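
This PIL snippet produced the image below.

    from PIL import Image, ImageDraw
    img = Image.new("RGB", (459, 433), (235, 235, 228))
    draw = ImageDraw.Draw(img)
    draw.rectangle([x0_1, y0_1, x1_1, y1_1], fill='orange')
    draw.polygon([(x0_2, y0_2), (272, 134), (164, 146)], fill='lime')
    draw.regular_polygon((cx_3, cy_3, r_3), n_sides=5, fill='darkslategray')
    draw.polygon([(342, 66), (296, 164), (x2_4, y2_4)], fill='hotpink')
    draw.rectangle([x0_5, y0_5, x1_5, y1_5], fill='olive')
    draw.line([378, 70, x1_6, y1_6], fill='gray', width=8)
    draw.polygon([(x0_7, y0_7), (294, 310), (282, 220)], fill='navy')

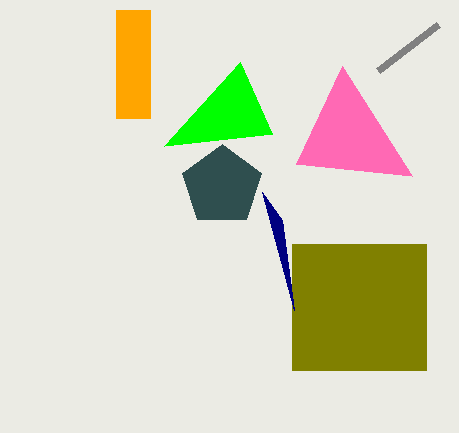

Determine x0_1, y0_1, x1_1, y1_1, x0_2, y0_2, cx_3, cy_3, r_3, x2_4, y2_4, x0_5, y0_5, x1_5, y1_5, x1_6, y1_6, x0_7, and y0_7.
x0_1 = 116
y0_1 = 10
x1_1 = 150
y1_1 = 118
x0_2 = 240
y0_2 = 62
cx_3 = 222
cy_3 = 186
r_3 = 42
x2_4 = 412
y2_4 = 176
x0_5 = 292
y0_5 = 244
x1_5 = 426
y1_5 = 370
x1_6 = 438
y1_6 = 24
x0_7 = 262
y0_7 = 192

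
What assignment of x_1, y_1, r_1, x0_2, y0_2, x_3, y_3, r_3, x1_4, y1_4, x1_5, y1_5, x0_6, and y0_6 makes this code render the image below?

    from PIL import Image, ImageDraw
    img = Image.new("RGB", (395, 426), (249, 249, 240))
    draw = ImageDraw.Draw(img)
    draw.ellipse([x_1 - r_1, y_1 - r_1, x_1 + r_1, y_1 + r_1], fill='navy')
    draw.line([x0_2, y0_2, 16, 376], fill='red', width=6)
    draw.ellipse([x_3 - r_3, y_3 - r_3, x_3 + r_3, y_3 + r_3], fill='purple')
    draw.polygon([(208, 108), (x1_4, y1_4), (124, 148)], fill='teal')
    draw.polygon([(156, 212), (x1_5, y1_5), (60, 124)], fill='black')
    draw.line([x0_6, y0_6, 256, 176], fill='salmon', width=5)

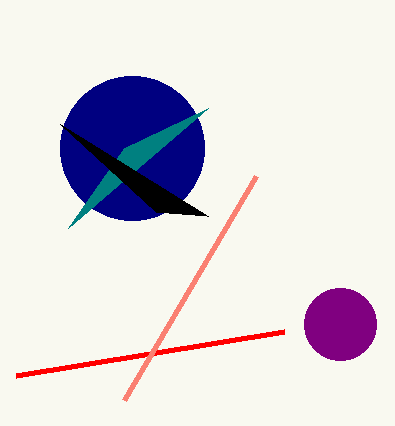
x_1 = 132; y_1 = 148; r_1 = 72; x0_2 = 284; y0_2 = 332; x_3 = 340; y_3 = 324; r_3 = 36; x1_4 = 68; y1_4 = 228; x1_5 = 208; y1_5 = 216; x0_6 = 124; y0_6 = 400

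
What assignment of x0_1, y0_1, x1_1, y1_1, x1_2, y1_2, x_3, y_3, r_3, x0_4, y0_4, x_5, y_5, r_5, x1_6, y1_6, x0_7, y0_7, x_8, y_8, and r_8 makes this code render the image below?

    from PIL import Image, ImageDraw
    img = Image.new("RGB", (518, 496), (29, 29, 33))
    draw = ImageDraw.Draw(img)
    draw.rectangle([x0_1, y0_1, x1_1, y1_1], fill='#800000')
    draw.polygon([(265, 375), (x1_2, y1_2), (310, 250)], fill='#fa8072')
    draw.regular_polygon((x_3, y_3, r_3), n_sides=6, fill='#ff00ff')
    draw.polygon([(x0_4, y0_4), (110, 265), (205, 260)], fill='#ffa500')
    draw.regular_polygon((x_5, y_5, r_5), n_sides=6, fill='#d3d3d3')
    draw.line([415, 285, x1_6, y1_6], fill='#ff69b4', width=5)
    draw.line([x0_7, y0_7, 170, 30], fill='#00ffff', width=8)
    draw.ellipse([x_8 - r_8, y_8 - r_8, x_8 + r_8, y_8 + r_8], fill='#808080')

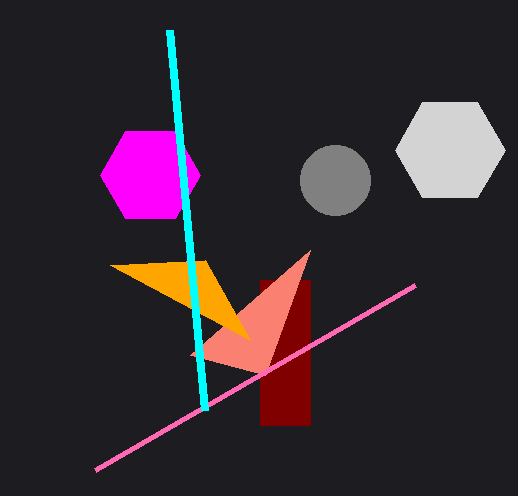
x0_1 = 260, y0_1 = 280, x1_1 = 310, y1_1 = 425, x1_2 = 190, y1_2 = 355, x_3 = 150, y_3 = 175, r_3 = 50, x0_4 = 250, y0_4 = 340, x_5 = 450, y_5 = 150, r_5 = 55, x1_6 = 95, y1_6 = 470, x0_7 = 205, y0_7 = 410, x_8 = 335, y_8 = 180, r_8 = 35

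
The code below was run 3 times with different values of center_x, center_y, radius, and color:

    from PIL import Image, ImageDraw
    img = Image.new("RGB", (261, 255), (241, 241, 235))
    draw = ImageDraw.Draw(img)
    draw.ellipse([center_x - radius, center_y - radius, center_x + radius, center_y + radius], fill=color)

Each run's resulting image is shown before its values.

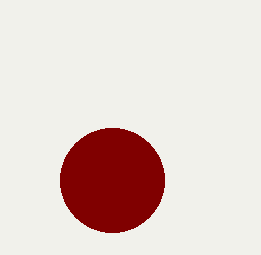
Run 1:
center_x = 112
center_y = 180
radius = 52
color = 'maroon'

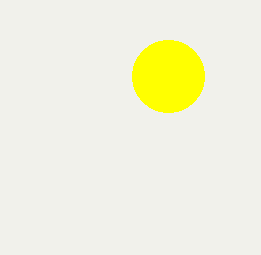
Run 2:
center_x = 168, center_y = 76, radius = 36, color = 'yellow'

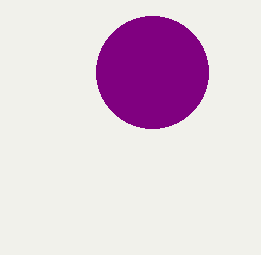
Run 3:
center_x = 152
center_y = 72
radius = 56
color = 'purple'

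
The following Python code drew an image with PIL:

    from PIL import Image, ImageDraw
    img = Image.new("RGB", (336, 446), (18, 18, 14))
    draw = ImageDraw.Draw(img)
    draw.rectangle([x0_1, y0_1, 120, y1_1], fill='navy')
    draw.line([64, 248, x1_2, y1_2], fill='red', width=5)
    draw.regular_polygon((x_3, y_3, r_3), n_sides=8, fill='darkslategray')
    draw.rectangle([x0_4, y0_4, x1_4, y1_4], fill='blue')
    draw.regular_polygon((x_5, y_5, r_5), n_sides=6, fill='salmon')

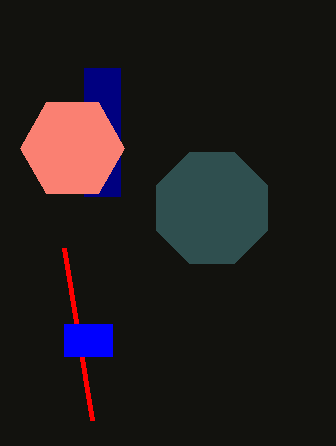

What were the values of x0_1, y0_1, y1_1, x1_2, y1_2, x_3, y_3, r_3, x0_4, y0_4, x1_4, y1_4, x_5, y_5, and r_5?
x0_1 = 84, y0_1 = 68, y1_1 = 196, x1_2 = 92, y1_2 = 420, x_3 = 212, y_3 = 208, r_3 = 60, x0_4 = 64, y0_4 = 324, x1_4 = 112, y1_4 = 356, x_5 = 72, y_5 = 148, r_5 = 52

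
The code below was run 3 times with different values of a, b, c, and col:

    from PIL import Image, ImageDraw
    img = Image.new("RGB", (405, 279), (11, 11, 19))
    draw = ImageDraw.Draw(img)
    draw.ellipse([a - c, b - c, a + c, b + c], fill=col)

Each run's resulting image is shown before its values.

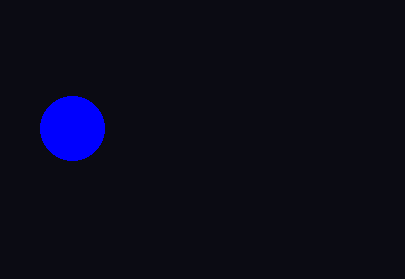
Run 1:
a = 72
b = 128
c = 32
col = 'blue'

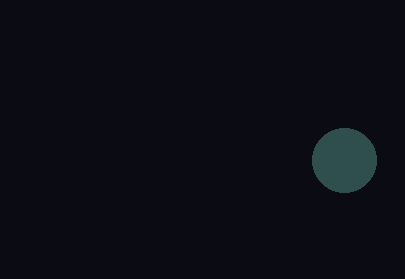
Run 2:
a = 344, b = 160, c = 32, col = 'darkslategray'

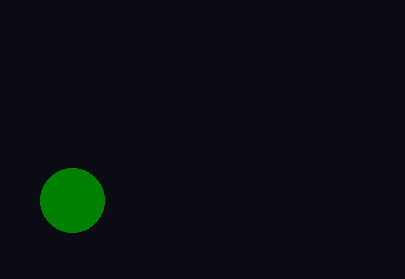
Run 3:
a = 72; b = 200; c = 32; col = 'green'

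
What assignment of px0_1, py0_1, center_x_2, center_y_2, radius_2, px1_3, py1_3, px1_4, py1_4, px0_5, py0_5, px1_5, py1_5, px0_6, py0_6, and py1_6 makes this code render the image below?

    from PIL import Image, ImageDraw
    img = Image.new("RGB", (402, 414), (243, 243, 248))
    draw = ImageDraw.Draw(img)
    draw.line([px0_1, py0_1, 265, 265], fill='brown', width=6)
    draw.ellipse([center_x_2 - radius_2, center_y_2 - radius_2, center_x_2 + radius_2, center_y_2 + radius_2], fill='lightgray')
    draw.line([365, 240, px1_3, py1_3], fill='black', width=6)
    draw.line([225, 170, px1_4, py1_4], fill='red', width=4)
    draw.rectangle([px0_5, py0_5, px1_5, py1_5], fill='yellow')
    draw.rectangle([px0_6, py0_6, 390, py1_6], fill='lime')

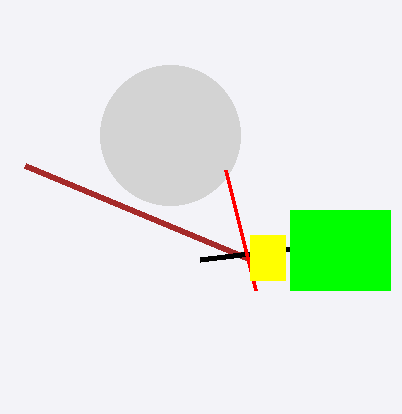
px0_1 = 25
py0_1 = 165
center_x_2 = 170
center_y_2 = 135
radius_2 = 70
px1_3 = 200
py1_3 = 260
px1_4 = 255
py1_4 = 290
px0_5 = 250
py0_5 = 235
px1_5 = 285
py1_5 = 280
px0_6 = 290
py0_6 = 210
py1_6 = 290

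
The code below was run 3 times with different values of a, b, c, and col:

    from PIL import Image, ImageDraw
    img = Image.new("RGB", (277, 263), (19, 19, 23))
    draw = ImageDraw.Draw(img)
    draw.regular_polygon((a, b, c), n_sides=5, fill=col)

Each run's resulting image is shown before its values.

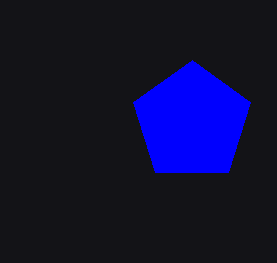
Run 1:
a = 192; b = 122; c = 62; col = 'blue'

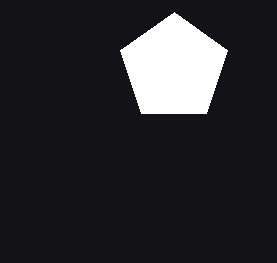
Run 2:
a = 174
b = 68
c = 56
col = 'white'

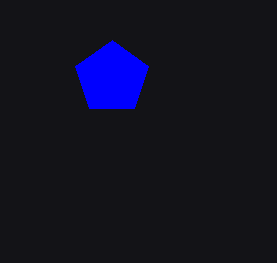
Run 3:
a = 112
b = 78
c = 38
col = 'blue'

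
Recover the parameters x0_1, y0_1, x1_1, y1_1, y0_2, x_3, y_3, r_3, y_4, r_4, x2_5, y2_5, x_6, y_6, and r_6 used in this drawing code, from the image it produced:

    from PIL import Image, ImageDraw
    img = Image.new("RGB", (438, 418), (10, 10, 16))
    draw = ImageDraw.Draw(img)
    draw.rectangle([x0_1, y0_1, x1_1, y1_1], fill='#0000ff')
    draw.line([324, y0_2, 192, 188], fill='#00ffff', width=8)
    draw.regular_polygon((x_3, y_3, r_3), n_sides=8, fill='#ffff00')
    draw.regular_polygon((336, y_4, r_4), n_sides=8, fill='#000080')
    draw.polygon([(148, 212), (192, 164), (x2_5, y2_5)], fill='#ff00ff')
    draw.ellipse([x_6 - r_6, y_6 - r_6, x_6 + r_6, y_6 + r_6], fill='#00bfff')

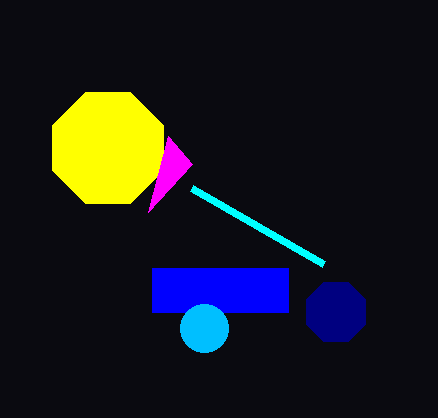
x0_1 = 152, y0_1 = 268, x1_1 = 288, y1_1 = 312, y0_2 = 264, x_3 = 108, y_3 = 148, r_3 = 60, y_4 = 312, r_4 = 32, x2_5 = 168, y2_5 = 136, x_6 = 204, y_6 = 328, r_6 = 24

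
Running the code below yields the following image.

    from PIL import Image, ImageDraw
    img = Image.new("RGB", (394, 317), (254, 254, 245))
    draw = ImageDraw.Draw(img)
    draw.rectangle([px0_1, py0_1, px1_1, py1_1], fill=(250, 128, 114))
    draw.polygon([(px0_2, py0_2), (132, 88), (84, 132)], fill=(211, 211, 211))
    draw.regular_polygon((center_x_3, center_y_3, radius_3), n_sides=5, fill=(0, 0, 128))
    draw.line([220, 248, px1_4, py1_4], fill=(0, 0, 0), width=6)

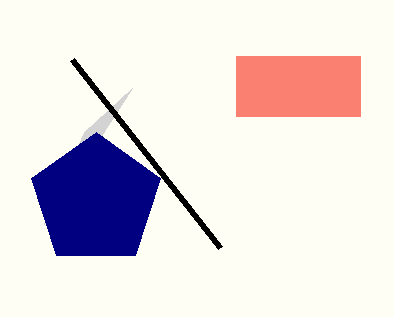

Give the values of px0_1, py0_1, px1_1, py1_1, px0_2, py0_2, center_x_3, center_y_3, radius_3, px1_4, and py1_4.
px0_1 = 236
py0_1 = 56
px1_1 = 360
py1_1 = 116
px0_2 = 44
py0_2 = 224
center_x_3 = 96
center_y_3 = 200
radius_3 = 68
px1_4 = 72
py1_4 = 60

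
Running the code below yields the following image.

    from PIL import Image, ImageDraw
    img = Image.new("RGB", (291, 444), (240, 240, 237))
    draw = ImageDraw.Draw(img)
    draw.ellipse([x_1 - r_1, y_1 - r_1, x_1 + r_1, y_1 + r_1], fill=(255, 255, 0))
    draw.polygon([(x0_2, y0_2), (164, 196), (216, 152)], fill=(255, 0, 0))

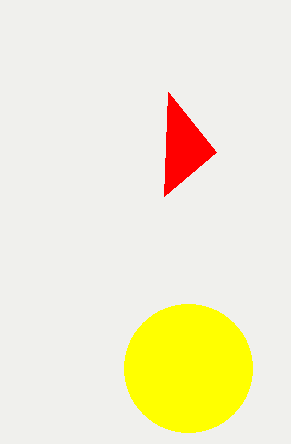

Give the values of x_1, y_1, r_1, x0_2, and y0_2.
x_1 = 188; y_1 = 368; r_1 = 64; x0_2 = 168; y0_2 = 92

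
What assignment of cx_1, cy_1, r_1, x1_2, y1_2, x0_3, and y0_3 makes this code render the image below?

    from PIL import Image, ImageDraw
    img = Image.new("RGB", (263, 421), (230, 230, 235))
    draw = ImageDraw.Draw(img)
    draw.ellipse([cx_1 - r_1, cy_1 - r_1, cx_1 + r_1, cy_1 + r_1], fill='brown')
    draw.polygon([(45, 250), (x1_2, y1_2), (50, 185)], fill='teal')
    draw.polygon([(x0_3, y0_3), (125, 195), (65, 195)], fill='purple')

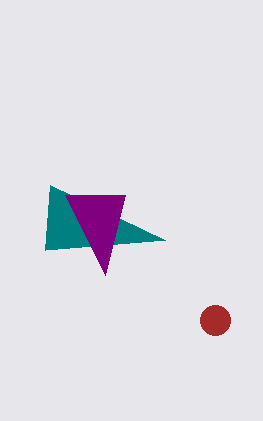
cx_1 = 215
cy_1 = 320
r_1 = 15
x1_2 = 165
y1_2 = 240
x0_3 = 105
y0_3 = 275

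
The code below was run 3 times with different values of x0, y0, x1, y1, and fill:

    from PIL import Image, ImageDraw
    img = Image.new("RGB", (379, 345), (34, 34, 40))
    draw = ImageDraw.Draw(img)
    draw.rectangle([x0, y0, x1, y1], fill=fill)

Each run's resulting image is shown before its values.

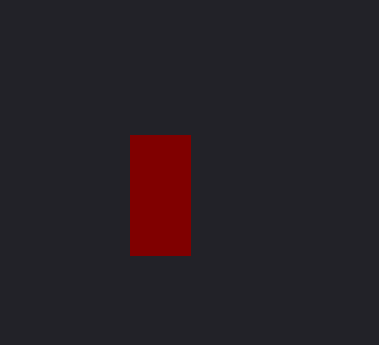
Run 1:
x0 = 130, y0 = 135, x1 = 190, y1 = 255, fill = 'maroon'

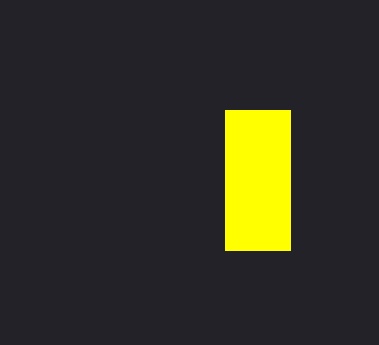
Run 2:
x0 = 225, y0 = 110, x1 = 290, y1 = 250, fill = 'yellow'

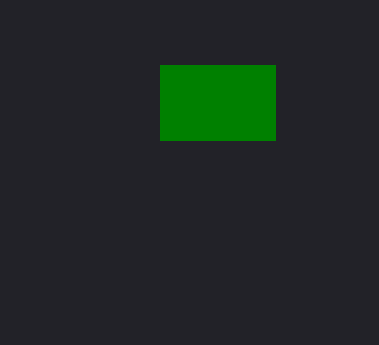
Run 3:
x0 = 160
y0 = 65
x1 = 275
y1 = 140
fill = 'green'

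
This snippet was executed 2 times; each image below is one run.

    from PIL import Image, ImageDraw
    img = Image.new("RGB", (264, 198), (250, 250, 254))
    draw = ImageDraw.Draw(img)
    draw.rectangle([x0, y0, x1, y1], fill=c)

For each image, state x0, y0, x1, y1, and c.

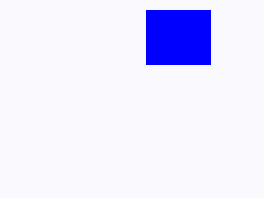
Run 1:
x0 = 146; y0 = 10; x1 = 210; y1 = 64; c = 'blue'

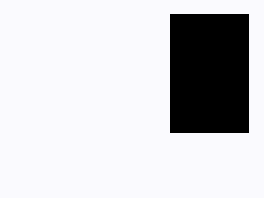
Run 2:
x0 = 170; y0 = 14; x1 = 248; y1 = 132; c = 'black'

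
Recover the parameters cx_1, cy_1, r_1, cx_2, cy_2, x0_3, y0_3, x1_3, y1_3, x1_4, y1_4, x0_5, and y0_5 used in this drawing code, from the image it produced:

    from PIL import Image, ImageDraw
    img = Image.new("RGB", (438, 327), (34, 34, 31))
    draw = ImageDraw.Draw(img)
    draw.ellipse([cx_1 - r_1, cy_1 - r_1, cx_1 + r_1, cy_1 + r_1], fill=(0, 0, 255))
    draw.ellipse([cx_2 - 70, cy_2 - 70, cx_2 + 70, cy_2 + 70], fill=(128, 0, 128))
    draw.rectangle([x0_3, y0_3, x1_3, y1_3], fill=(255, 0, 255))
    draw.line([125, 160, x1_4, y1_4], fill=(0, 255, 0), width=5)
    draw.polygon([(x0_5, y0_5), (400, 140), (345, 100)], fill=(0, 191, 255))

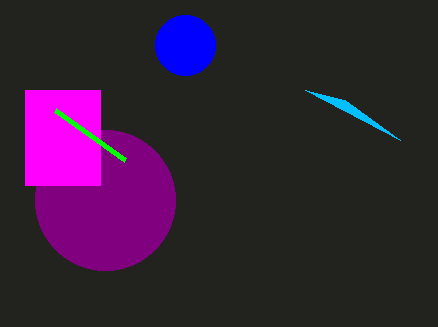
cx_1 = 185; cy_1 = 45; r_1 = 30; cx_2 = 105; cy_2 = 200; x0_3 = 25; y0_3 = 90; x1_3 = 100; y1_3 = 185; x1_4 = 55; y1_4 = 110; x0_5 = 305; y0_5 = 90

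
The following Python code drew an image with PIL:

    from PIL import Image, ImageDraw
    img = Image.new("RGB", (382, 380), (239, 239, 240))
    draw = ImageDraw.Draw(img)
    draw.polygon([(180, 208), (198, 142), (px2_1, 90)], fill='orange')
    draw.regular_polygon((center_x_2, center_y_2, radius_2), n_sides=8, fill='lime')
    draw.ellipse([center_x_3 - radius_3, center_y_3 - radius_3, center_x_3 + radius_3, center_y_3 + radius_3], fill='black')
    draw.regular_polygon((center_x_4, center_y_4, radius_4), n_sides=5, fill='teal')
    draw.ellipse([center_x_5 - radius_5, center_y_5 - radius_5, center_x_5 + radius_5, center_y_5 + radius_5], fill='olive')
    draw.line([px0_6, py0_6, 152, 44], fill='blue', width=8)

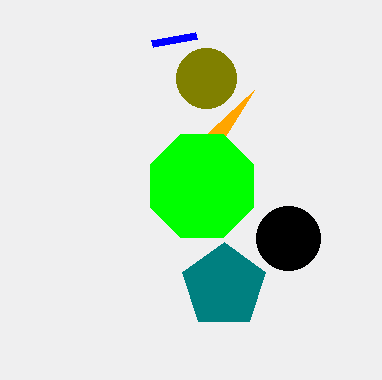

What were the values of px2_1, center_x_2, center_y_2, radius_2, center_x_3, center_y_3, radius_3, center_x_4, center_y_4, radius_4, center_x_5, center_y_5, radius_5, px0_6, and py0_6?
px2_1 = 254
center_x_2 = 202
center_y_2 = 186
radius_2 = 56
center_x_3 = 288
center_y_3 = 238
radius_3 = 32
center_x_4 = 224
center_y_4 = 286
radius_4 = 44
center_x_5 = 206
center_y_5 = 78
radius_5 = 30
px0_6 = 196
py0_6 = 36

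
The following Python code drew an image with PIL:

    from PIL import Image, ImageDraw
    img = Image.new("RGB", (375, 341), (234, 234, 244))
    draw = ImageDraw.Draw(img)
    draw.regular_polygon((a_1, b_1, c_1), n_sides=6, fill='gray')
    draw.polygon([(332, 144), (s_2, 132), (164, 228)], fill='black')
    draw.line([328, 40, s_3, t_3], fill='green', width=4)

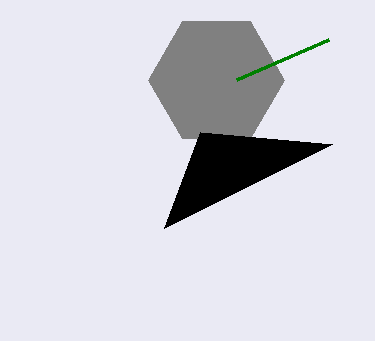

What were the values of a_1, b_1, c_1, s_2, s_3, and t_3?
a_1 = 216; b_1 = 80; c_1 = 68; s_2 = 200; s_3 = 236; t_3 = 80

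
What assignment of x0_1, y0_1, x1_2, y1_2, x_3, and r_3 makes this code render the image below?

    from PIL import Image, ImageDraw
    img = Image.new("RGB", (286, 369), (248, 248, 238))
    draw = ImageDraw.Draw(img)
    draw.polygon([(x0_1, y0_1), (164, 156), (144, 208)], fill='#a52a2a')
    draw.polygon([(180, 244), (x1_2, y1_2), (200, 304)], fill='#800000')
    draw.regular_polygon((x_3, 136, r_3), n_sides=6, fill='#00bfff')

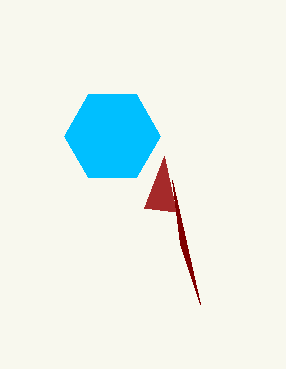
x0_1 = 176, y0_1 = 212, x1_2 = 172, y1_2 = 180, x_3 = 112, r_3 = 48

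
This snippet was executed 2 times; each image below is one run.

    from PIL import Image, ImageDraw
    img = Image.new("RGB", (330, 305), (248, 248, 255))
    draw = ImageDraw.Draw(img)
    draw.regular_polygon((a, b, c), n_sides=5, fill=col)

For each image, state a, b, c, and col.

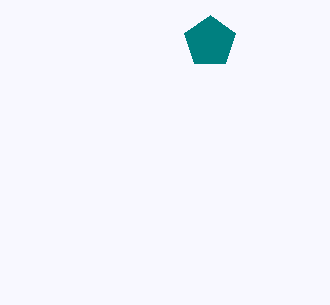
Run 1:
a = 210, b = 42, c = 27, col = 'teal'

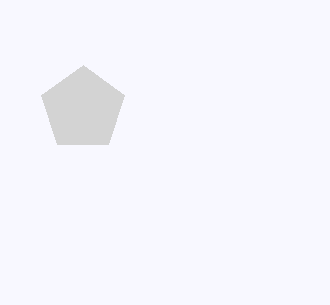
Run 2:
a = 83; b = 109; c = 44; col = 'lightgray'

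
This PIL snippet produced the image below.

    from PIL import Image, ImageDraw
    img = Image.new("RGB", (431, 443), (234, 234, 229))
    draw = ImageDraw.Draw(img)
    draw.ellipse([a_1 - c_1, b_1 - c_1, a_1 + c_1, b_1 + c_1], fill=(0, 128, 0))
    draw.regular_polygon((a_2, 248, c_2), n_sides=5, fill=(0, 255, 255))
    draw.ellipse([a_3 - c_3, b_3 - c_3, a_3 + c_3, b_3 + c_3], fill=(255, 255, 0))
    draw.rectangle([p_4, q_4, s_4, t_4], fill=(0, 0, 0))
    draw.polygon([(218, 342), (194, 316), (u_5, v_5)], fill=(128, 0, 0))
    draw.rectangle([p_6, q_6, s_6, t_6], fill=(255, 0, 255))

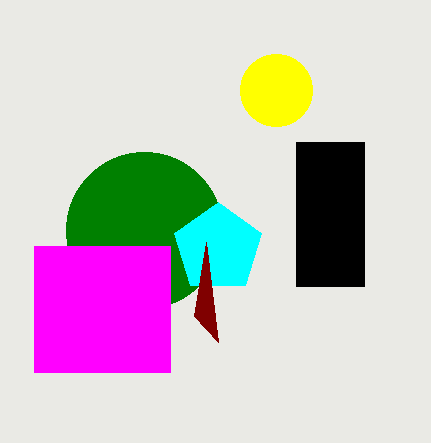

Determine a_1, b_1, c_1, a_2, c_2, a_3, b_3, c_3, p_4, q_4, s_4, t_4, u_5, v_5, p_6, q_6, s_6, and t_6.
a_1 = 144
b_1 = 230
c_1 = 78
a_2 = 218
c_2 = 46
a_3 = 276
b_3 = 90
c_3 = 36
p_4 = 296
q_4 = 142
s_4 = 364
t_4 = 286
u_5 = 206
v_5 = 242
p_6 = 34
q_6 = 246
s_6 = 170
t_6 = 372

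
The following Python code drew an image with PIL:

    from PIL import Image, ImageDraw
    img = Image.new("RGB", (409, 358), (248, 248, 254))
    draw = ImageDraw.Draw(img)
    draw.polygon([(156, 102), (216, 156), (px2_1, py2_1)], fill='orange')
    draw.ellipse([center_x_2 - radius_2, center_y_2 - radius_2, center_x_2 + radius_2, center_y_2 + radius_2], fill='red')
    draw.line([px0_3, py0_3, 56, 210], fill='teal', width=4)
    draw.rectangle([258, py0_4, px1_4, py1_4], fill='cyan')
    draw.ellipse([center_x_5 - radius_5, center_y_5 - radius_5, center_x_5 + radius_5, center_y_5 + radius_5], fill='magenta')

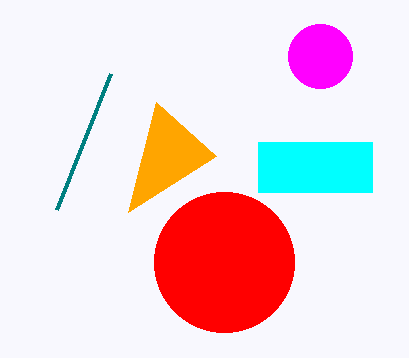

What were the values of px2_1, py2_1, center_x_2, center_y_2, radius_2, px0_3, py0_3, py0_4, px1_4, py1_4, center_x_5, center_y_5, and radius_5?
px2_1 = 128
py2_1 = 212
center_x_2 = 224
center_y_2 = 262
radius_2 = 70
px0_3 = 110
py0_3 = 74
py0_4 = 142
px1_4 = 372
py1_4 = 192
center_x_5 = 320
center_y_5 = 56
radius_5 = 32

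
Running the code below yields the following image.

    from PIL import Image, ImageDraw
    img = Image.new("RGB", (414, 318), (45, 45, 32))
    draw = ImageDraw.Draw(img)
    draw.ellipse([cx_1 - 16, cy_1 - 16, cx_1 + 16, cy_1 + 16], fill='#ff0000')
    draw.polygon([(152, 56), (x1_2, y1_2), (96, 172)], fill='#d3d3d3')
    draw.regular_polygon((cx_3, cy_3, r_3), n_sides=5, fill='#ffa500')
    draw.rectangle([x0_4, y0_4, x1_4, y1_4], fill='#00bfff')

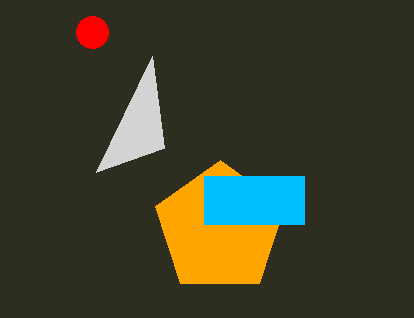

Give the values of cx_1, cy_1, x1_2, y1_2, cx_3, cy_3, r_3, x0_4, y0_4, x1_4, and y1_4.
cx_1 = 92, cy_1 = 32, x1_2 = 164, y1_2 = 148, cx_3 = 220, cy_3 = 228, r_3 = 68, x0_4 = 204, y0_4 = 176, x1_4 = 304, y1_4 = 224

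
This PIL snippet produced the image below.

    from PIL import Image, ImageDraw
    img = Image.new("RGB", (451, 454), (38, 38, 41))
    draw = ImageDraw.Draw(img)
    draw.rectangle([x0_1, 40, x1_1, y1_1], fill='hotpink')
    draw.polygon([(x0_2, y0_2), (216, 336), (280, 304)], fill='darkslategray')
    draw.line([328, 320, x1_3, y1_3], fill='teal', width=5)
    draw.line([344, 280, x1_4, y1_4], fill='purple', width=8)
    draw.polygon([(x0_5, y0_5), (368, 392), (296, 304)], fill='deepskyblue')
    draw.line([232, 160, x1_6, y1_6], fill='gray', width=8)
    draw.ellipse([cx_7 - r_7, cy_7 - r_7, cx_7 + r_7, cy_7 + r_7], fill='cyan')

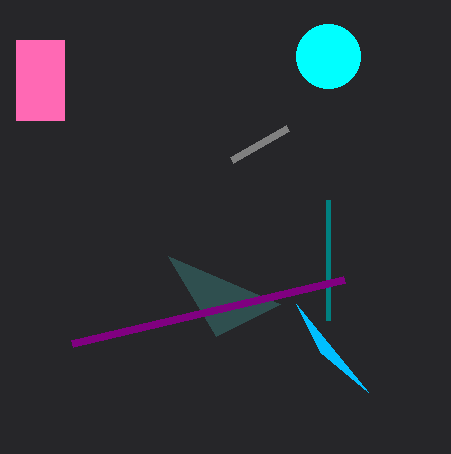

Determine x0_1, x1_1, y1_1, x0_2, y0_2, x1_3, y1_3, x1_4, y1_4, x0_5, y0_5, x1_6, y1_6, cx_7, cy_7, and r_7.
x0_1 = 16, x1_1 = 64, y1_1 = 120, x0_2 = 168, y0_2 = 256, x1_3 = 328, y1_3 = 200, x1_4 = 72, y1_4 = 344, x0_5 = 320, y0_5 = 352, x1_6 = 288, y1_6 = 128, cx_7 = 328, cy_7 = 56, r_7 = 32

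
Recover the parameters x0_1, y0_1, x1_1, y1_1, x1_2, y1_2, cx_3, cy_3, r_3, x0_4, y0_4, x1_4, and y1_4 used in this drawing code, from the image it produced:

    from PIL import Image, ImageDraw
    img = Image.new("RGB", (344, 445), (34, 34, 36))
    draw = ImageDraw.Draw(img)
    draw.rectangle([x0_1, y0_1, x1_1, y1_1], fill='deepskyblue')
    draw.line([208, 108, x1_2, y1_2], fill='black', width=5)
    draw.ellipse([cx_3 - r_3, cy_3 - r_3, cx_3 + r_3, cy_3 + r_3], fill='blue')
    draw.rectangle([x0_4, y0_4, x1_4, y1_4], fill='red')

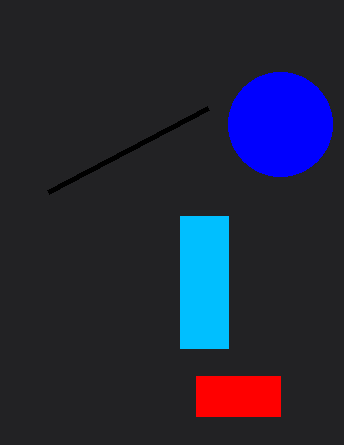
x0_1 = 180, y0_1 = 216, x1_1 = 228, y1_1 = 348, x1_2 = 48, y1_2 = 192, cx_3 = 280, cy_3 = 124, r_3 = 52, x0_4 = 196, y0_4 = 376, x1_4 = 280, y1_4 = 416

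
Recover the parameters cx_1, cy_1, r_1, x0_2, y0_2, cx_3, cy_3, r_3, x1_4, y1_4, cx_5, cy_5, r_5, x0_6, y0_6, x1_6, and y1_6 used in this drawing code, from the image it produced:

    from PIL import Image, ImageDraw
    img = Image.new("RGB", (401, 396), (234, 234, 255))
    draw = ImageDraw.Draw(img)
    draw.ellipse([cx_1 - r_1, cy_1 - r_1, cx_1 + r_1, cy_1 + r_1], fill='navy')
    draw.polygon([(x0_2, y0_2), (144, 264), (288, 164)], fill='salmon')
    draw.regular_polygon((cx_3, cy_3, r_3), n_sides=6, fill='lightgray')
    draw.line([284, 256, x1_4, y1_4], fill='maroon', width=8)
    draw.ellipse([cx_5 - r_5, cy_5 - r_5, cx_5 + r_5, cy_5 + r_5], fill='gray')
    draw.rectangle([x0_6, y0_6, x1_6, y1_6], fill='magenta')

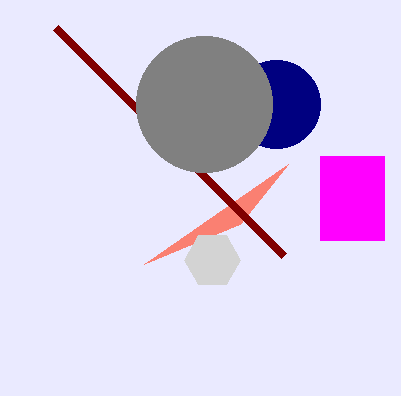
cx_1 = 276
cy_1 = 104
r_1 = 44
x0_2 = 240
y0_2 = 224
cx_3 = 212
cy_3 = 260
r_3 = 28
x1_4 = 56
y1_4 = 28
cx_5 = 204
cy_5 = 104
r_5 = 68
x0_6 = 320
y0_6 = 156
x1_6 = 384
y1_6 = 240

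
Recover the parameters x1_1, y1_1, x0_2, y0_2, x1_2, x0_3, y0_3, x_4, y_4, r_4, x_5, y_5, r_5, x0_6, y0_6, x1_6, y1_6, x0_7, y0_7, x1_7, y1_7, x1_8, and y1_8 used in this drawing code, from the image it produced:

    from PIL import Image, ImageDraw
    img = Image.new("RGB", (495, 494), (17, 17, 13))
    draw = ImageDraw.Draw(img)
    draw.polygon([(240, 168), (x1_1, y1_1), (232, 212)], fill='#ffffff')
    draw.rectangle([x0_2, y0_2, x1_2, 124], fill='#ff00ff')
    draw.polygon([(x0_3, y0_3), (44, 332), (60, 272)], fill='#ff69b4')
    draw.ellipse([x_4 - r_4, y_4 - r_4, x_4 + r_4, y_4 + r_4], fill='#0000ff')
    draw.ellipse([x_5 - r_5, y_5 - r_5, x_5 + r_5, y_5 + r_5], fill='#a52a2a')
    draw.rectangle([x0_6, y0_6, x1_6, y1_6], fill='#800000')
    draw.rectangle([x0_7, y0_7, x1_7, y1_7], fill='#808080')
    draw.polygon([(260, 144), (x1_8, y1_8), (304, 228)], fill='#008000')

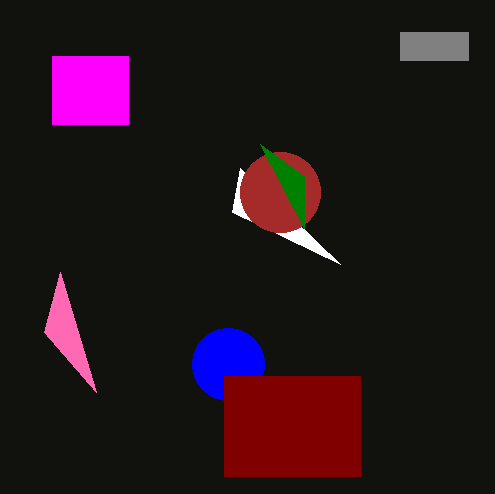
x1_1 = 340
y1_1 = 264
x0_2 = 52
y0_2 = 56
x1_2 = 128
x0_3 = 96
y0_3 = 392
x_4 = 228
y_4 = 364
r_4 = 36
x_5 = 280
y_5 = 192
r_5 = 40
x0_6 = 224
y0_6 = 376
x1_6 = 360
y1_6 = 476
x0_7 = 400
y0_7 = 32
x1_7 = 468
y1_7 = 60
x1_8 = 304
y1_8 = 176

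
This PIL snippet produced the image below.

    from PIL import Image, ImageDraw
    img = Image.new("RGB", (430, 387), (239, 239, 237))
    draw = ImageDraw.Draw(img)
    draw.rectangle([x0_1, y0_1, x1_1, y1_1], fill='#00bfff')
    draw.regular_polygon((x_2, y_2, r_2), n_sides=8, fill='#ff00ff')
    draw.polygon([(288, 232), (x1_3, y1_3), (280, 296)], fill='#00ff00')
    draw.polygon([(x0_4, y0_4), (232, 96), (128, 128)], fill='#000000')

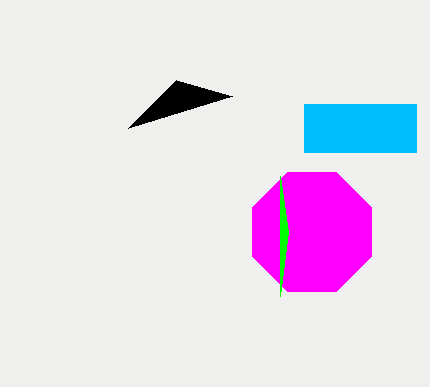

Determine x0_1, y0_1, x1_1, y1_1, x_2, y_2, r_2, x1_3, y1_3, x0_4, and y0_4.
x0_1 = 304; y0_1 = 104; x1_1 = 416; y1_1 = 152; x_2 = 312; y_2 = 232; r_2 = 64; x1_3 = 280; y1_3 = 176; x0_4 = 176; y0_4 = 80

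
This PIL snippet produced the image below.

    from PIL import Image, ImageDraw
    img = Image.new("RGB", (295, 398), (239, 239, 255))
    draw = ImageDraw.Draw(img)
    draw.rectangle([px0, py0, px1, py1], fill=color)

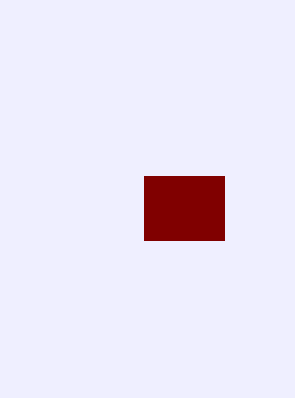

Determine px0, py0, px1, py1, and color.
px0 = 144; py0 = 176; px1 = 224; py1 = 240; color = 'maroon'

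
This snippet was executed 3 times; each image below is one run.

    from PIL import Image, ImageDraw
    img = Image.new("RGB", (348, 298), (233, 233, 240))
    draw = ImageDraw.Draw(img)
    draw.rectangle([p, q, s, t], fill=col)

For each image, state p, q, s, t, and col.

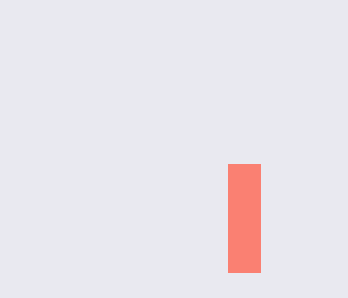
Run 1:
p = 228; q = 164; s = 260; t = 272; col = 'salmon'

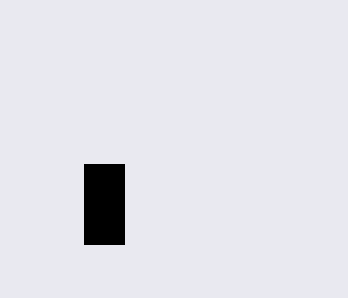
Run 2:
p = 84, q = 164, s = 124, t = 244, col = 'black'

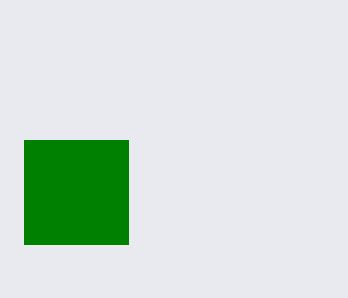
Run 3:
p = 24, q = 140, s = 128, t = 244, col = 'green'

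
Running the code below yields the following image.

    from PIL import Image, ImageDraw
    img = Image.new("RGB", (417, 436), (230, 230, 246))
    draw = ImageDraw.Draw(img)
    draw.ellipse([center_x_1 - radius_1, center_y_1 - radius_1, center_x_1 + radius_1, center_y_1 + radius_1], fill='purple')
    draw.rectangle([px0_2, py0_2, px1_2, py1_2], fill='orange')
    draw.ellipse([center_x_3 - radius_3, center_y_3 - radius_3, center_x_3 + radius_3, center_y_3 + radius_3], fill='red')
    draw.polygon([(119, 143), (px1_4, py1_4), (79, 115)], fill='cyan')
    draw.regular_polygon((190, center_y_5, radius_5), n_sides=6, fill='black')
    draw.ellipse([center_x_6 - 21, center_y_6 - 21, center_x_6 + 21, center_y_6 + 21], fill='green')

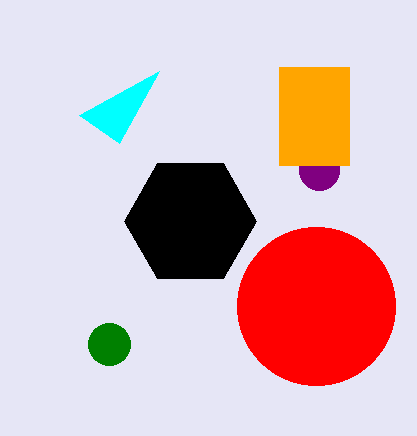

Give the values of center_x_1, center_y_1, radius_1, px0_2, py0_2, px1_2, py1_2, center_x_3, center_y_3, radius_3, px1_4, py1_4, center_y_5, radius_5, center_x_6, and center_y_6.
center_x_1 = 319, center_y_1 = 170, radius_1 = 20, px0_2 = 279, py0_2 = 67, px1_2 = 349, py1_2 = 165, center_x_3 = 316, center_y_3 = 306, radius_3 = 79, px1_4 = 159, py1_4 = 71, center_y_5 = 221, radius_5 = 66, center_x_6 = 109, center_y_6 = 344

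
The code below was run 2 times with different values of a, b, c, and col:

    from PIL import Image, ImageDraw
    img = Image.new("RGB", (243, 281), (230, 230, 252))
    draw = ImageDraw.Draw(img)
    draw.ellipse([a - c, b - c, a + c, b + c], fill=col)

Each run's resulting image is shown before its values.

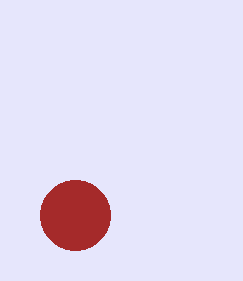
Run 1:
a = 75, b = 215, c = 35, col = 'brown'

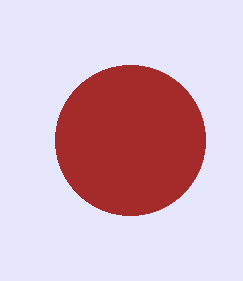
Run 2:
a = 130
b = 140
c = 75
col = 'brown'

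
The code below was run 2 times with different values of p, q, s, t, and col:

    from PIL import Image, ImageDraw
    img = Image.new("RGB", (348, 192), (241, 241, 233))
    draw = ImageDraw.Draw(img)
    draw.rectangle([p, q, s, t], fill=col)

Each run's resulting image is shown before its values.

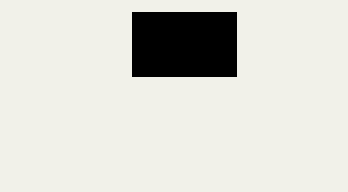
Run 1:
p = 132, q = 12, s = 236, t = 76, col = 'black'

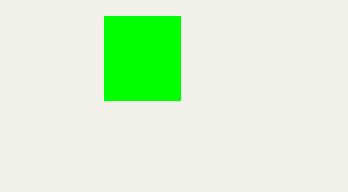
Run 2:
p = 104, q = 16, s = 180, t = 100, col = 'lime'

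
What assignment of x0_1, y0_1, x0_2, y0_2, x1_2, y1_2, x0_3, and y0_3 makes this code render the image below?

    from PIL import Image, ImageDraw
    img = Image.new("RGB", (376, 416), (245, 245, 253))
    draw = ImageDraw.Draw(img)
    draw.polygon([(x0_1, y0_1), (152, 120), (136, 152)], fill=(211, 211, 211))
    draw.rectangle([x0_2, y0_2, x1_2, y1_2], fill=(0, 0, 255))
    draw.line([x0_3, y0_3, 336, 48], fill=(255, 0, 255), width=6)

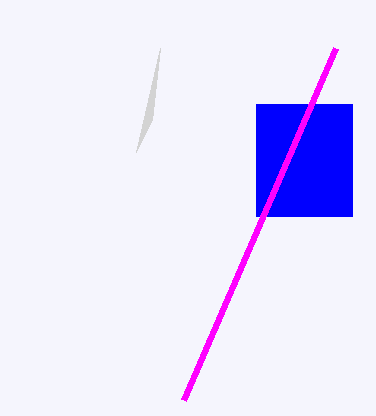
x0_1 = 160; y0_1 = 48; x0_2 = 256; y0_2 = 104; x1_2 = 352; y1_2 = 216; x0_3 = 184; y0_3 = 400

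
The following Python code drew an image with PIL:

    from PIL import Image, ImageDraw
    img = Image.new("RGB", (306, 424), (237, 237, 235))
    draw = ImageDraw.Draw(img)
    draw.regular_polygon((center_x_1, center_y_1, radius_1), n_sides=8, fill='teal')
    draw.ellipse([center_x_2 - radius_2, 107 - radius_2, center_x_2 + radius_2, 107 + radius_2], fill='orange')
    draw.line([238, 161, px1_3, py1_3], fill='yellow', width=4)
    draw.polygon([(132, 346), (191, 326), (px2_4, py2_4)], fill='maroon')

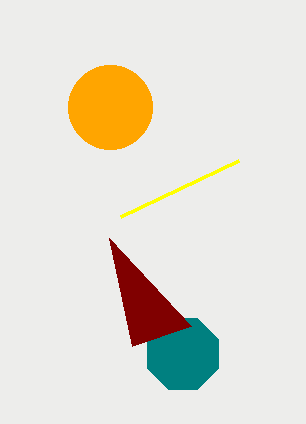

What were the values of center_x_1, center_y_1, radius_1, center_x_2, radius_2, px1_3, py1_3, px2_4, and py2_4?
center_x_1 = 183
center_y_1 = 354
radius_1 = 38
center_x_2 = 110
radius_2 = 42
px1_3 = 120
py1_3 = 217
px2_4 = 109
py2_4 = 238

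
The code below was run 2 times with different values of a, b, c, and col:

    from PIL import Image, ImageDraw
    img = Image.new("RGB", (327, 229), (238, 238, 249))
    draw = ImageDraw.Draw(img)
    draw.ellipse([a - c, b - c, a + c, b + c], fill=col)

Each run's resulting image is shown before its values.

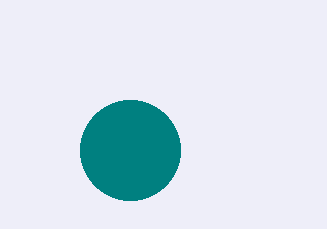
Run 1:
a = 130; b = 150; c = 50; col = 'teal'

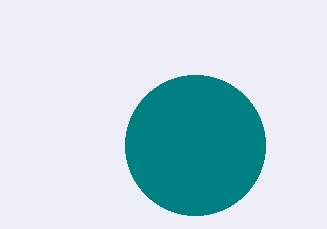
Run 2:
a = 195
b = 145
c = 70
col = 'teal'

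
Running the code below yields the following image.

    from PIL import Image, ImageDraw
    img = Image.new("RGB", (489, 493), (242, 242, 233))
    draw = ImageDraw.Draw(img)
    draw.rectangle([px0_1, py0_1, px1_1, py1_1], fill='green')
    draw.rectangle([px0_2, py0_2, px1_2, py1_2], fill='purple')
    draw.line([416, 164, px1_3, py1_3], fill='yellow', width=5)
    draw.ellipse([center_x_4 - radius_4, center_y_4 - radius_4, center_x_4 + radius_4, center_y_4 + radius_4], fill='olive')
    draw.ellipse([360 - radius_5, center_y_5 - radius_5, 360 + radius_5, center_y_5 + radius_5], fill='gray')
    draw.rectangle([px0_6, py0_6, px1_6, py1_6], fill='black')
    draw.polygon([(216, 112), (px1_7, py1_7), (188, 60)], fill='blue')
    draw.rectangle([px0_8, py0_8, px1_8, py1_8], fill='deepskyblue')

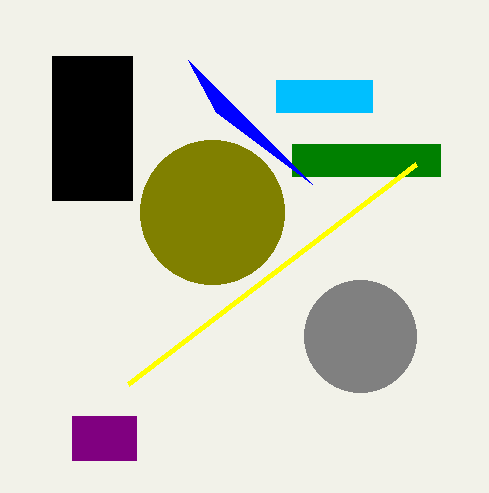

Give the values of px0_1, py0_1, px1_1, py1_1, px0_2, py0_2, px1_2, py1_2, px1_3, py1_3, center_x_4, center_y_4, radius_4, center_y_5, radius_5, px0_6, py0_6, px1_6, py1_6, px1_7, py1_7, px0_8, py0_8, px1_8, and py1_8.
px0_1 = 292, py0_1 = 144, px1_1 = 440, py1_1 = 176, px0_2 = 72, py0_2 = 416, px1_2 = 136, py1_2 = 460, px1_3 = 128, py1_3 = 384, center_x_4 = 212, center_y_4 = 212, radius_4 = 72, center_y_5 = 336, radius_5 = 56, px0_6 = 52, py0_6 = 56, px1_6 = 132, py1_6 = 200, px1_7 = 312, py1_7 = 184, px0_8 = 276, py0_8 = 80, px1_8 = 372, py1_8 = 112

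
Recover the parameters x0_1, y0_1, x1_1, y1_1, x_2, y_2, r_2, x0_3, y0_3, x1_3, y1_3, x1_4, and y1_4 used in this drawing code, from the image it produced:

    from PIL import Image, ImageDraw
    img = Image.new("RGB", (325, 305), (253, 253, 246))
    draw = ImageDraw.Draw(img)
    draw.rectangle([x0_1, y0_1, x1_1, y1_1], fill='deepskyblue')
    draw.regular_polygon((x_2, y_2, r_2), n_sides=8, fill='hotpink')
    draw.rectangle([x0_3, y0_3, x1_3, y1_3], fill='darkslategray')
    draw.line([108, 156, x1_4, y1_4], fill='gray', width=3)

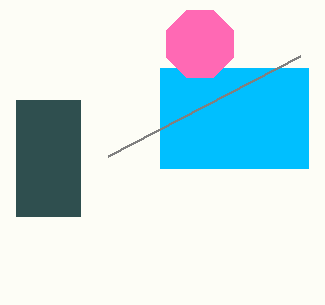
x0_1 = 160, y0_1 = 68, x1_1 = 308, y1_1 = 168, x_2 = 200, y_2 = 44, r_2 = 36, x0_3 = 16, y0_3 = 100, x1_3 = 80, y1_3 = 216, x1_4 = 300, y1_4 = 56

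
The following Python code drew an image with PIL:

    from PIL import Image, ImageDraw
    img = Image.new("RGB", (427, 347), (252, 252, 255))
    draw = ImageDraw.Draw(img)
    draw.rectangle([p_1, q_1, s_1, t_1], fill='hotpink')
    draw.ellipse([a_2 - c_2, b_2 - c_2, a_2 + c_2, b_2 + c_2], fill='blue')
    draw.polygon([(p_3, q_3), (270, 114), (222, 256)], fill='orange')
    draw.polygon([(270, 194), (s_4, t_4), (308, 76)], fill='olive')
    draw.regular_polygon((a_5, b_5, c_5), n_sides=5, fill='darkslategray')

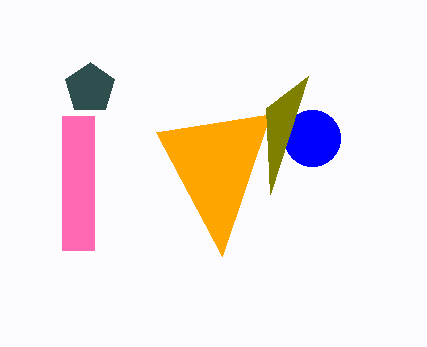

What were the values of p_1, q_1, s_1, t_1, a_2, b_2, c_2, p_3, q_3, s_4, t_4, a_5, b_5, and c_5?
p_1 = 62
q_1 = 116
s_1 = 94
t_1 = 250
a_2 = 312
b_2 = 138
c_2 = 28
p_3 = 156
q_3 = 132
s_4 = 266
t_4 = 108
a_5 = 90
b_5 = 88
c_5 = 26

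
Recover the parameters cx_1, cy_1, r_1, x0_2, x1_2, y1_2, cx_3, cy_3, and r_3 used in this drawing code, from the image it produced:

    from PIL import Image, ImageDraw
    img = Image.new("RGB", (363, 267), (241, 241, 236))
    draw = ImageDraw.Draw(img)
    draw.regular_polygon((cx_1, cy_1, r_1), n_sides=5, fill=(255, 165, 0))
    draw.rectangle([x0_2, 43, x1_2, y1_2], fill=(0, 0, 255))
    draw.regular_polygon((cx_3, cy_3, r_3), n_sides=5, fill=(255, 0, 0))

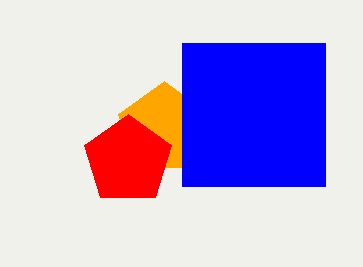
cx_1 = 164, cy_1 = 129, r_1 = 48, x0_2 = 182, x1_2 = 325, y1_2 = 186, cx_3 = 128, cy_3 = 160, r_3 = 46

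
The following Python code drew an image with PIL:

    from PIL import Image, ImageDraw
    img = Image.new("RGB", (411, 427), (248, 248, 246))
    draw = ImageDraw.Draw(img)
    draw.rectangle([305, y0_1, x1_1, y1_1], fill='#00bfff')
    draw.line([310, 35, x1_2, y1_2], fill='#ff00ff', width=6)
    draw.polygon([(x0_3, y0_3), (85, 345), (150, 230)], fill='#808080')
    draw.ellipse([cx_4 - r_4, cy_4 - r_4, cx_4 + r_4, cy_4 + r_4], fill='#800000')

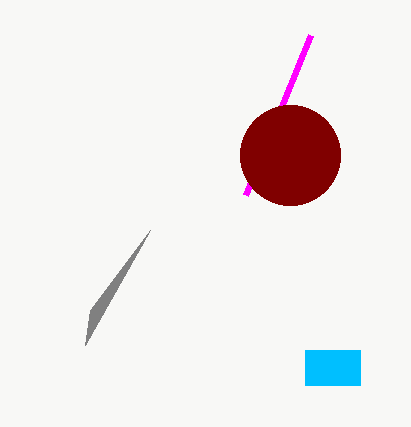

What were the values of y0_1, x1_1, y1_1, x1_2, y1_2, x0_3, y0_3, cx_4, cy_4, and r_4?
y0_1 = 350; x1_1 = 360; y1_1 = 385; x1_2 = 245; y1_2 = 195; x0_3 = 90; y0_3 = 310; cx_4 = 290; cy_4 = 155; r_4 = 50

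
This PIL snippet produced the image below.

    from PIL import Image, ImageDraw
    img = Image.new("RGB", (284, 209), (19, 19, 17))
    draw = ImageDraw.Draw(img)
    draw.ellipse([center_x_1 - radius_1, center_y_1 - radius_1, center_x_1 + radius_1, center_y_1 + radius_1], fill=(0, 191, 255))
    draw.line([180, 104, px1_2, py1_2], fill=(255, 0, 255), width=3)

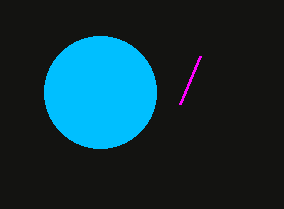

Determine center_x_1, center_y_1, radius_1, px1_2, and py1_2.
center_x_1 = 100
center_y_1 = 92
radius_1 = 56
px1_2 = 200
py1_2 = 56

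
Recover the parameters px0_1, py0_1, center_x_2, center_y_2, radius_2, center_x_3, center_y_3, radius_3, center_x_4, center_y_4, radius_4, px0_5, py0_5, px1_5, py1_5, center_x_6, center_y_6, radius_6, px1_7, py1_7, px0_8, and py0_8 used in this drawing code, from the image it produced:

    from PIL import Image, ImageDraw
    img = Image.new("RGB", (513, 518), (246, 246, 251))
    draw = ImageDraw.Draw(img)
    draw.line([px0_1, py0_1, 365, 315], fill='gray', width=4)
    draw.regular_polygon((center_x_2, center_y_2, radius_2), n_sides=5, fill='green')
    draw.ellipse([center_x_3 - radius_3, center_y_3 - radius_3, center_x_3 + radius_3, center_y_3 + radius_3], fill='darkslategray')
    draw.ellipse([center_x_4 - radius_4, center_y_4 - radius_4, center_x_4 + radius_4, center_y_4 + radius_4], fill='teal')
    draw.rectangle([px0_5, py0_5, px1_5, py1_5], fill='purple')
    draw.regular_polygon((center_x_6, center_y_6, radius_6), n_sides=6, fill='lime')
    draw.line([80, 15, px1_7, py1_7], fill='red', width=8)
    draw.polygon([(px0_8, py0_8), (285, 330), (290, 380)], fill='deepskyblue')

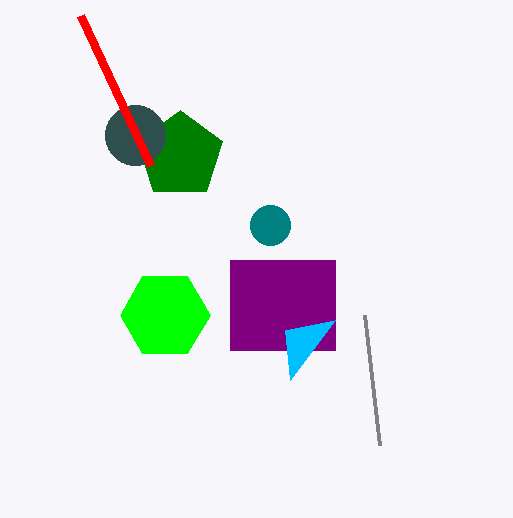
px0_1 = 380, py0_1 = 445, center_x_2 = 180, center_y_2 = 155, radius_2 = 45, center_x_3 = 135, center_y_3 = 135, radius_3 = 30, center_x_4 = 270, center_y_4 = 225, radius_4 = 20, px0_5 = 230, py0_5 = 260, px1_5 = 335, py1_5 = 350, center_x_6 = 165, center_y_6 = 315, radius_6 = 45, px1_7 = 150, py1_7 = 165, px0_8 = 335, py0_8 = 320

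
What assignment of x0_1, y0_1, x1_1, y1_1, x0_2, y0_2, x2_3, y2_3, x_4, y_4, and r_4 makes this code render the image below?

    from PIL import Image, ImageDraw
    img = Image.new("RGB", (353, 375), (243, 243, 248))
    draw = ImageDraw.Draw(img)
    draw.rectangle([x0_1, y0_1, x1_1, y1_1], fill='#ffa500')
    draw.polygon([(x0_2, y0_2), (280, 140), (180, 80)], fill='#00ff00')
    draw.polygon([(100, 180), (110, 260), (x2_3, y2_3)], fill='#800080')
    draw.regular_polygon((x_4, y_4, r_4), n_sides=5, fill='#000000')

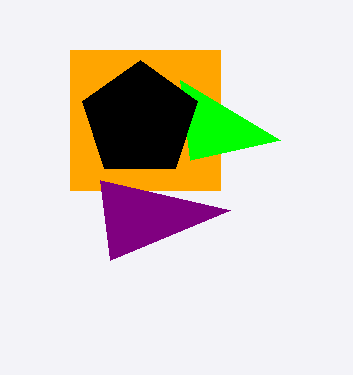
x0_1 = 70, y0_1 = 50, x1_1 = 220, y1_1 = 190, x0_2 = 190, y0_2 = 160, x2_3 = 230, y2_3 = 210, x_4 = 140, y_4 = 120, r_4 = 60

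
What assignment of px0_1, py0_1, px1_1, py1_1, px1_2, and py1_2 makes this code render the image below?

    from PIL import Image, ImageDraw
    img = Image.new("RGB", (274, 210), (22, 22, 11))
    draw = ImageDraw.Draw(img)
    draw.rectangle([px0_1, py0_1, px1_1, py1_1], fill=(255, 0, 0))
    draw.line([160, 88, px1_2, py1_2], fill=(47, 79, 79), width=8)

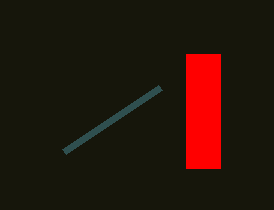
px0_1 = 186; py0_1 = 54; px1_1 = 220; py1_1 = 168; px1_2 = 64; py1_2 = 152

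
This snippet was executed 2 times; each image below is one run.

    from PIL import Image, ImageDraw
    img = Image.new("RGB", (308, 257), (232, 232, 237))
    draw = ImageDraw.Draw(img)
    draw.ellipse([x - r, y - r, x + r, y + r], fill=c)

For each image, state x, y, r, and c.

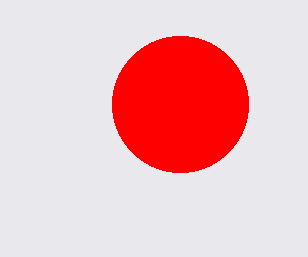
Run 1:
x = 180; y = 104; r = 68; c = 'red'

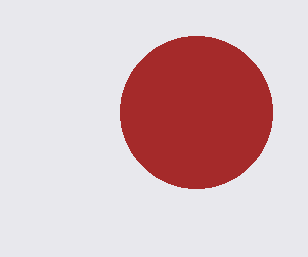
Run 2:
x = 196; y = 112; r = 76; c = 'brown'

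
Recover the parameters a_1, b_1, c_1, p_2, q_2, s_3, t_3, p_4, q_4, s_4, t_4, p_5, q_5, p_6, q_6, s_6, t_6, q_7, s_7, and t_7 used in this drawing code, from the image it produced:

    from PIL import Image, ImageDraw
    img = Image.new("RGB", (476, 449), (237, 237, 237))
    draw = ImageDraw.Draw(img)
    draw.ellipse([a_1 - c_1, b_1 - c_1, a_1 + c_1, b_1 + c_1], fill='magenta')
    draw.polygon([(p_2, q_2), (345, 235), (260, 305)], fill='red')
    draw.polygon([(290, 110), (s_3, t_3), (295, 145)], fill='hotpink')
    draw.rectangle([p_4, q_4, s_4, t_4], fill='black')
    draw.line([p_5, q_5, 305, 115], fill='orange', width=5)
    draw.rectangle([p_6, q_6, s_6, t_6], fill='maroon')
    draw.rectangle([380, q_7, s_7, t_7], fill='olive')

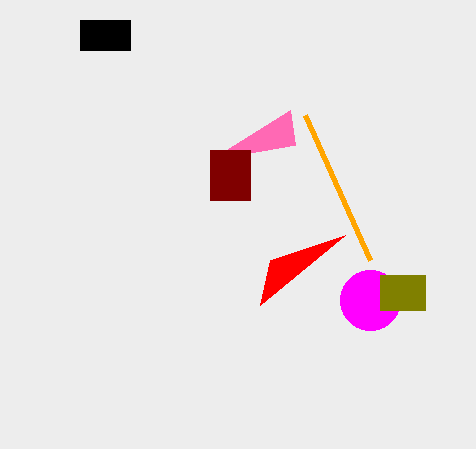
a_1 = 370, b_1 = 300, c_1 = 30, p_2 = 270, q_2 = 260, s_3 = 210, t_3 = 160, p_4 = 80, q_4 = 20, s_4 = 130, t_4 = 50, p_5 = 370, q_5 = 260, p_6 = 210, q_6 = 150, s_6 = 250, t_6 = 200, q_7 = 275, s_7 = 425, t_7 = 310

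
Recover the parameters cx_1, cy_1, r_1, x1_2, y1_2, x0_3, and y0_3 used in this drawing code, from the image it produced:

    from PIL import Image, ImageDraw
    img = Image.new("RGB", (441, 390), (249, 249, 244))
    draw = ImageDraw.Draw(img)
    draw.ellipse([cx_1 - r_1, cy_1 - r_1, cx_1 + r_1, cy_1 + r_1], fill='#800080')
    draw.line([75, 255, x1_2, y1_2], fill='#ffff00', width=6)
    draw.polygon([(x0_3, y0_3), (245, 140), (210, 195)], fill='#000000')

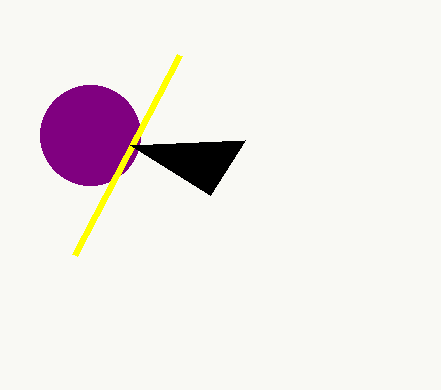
cx_1 = 90; cy_1 = 135; r_1 = 50; x1_2 = 180; y1_2 = 55; x0_3 = 130; y0_3 = 145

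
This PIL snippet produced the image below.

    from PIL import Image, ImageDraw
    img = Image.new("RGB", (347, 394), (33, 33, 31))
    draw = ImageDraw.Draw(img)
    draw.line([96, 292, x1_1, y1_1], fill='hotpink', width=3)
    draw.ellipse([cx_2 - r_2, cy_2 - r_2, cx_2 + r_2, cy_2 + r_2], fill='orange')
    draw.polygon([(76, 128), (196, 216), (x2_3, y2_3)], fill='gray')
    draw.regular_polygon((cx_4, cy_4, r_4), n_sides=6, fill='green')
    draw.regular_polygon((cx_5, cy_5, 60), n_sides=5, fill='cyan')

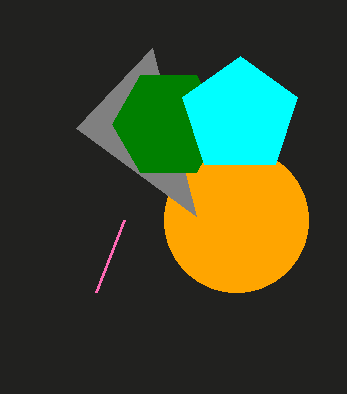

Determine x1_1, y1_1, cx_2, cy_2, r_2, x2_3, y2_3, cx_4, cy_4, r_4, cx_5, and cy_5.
x1_1 = 124; y1_1 = 220; cx_2 = 236; cy_2 = 220; r_2 = 72; x2_3 = 152; y2_3 = 48; cx_4 = 168; cy_4 = 124; r_4 = 56; cx_5 = 240; cy_5 = 116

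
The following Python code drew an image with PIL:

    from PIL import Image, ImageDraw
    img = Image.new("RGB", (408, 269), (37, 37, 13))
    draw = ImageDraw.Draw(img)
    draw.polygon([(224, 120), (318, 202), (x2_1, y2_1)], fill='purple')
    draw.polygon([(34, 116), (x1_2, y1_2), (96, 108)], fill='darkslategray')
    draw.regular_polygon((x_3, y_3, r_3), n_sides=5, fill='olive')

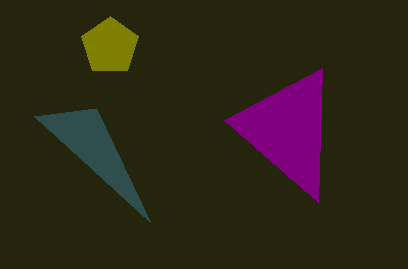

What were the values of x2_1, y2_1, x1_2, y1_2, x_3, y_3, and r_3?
x2_1 = 322, y2_1 = 68, x1_2 = 150, y1_2 = 222, x_3 = 110, y_3 = 46, r_3 = 30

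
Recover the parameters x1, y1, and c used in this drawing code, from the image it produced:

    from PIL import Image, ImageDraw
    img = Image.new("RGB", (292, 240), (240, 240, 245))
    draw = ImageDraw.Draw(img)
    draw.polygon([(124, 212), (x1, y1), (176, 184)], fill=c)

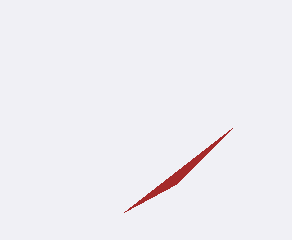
x1 = 232
y1 = 128
c = 'brown'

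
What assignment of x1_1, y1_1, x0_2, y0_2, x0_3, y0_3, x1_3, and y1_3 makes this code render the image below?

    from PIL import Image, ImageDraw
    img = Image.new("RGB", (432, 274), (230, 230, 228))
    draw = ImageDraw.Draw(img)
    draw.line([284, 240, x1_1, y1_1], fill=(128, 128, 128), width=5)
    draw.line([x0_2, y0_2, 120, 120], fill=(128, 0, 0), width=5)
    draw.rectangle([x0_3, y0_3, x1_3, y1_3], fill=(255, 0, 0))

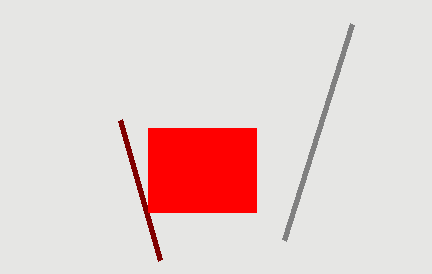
x1_1 = 352; y1_1 = 24; x0_2 = 160; y0_2 = 260; x0_3 = 148; y0_3 = 128; x1_3 = 256; y1_3 = 212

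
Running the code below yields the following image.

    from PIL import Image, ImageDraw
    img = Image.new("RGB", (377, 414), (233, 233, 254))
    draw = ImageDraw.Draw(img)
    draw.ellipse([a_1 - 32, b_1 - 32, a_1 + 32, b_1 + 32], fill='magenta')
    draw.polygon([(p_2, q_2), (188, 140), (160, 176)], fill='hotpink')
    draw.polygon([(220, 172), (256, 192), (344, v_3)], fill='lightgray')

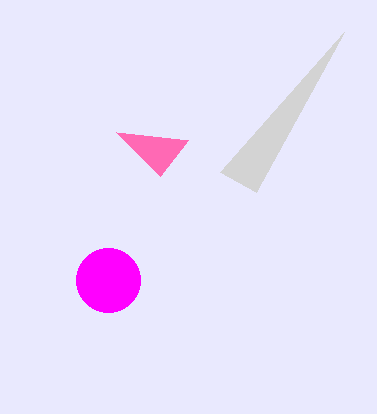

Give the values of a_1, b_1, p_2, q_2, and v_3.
a_1 = 108, b_1 = 280, p_2 = 116, q_2 = 132, v_3 = 32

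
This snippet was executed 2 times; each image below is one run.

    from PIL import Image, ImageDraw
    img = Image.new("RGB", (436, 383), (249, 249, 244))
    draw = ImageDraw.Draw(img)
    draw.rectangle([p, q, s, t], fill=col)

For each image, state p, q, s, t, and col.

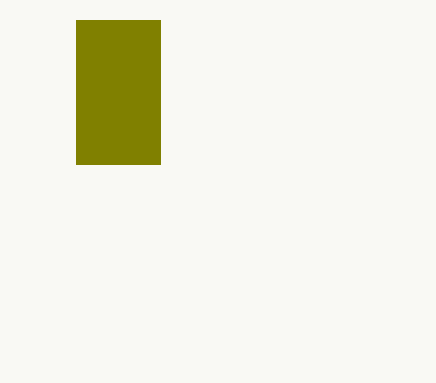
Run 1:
p = 76, q = 20, s = 160, t = 164, col = 'olive'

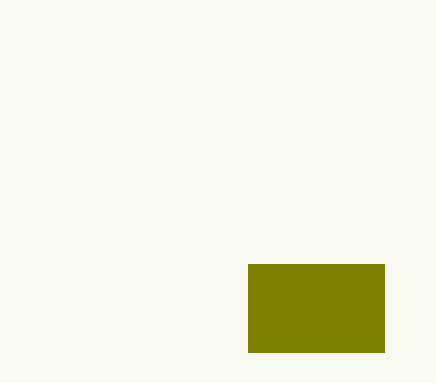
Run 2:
p = 248; q = 264; s = 384; t = 352; col = 'olive'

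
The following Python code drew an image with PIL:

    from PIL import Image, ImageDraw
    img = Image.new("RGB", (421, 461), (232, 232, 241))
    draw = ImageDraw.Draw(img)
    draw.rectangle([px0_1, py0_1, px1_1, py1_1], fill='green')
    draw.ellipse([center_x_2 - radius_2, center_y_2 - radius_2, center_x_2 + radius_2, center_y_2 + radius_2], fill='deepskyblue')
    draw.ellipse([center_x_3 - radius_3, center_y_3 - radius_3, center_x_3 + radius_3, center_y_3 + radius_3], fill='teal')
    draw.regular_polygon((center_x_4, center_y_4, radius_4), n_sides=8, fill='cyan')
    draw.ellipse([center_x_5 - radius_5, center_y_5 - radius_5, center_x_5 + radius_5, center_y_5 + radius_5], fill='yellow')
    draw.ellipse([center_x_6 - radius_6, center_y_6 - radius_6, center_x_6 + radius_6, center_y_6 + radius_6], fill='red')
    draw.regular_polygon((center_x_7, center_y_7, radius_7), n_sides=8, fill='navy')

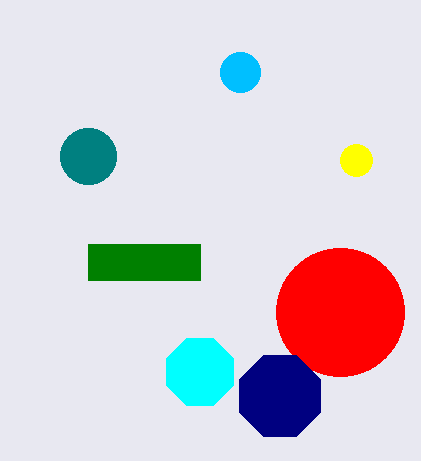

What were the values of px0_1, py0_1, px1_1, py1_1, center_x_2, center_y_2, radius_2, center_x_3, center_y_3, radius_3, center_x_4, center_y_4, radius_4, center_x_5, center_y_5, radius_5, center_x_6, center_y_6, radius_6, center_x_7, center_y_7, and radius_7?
px0_1 = 88, py0_1 = 244, px1_1 = 200, py1_1 = 280, center_x_2 = 240, center_y_2 = 72, radius_2 = 20, center_x_3 = 88, center_y_3 = 156, radius_3 = 28, center_x_4 = 200, center_y_4 = 372, radius_4 = 36, center_x_5 = 356, center_y_5 = 160, radius_5 = 16, center_x_6 = 340, center_y_6 = 312, radius_6 = 64, center_x_7 = 280, center_y_7 = 396, radius_7 = 44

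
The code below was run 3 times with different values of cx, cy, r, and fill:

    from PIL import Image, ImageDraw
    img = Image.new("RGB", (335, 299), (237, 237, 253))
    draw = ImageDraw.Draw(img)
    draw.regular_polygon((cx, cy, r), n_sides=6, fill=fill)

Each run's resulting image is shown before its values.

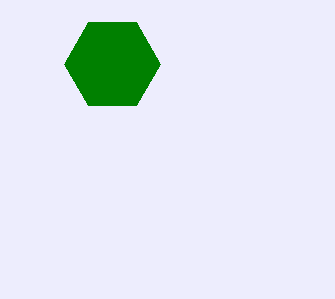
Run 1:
cx = 112; cy = 64; r = 48; fill = 'green'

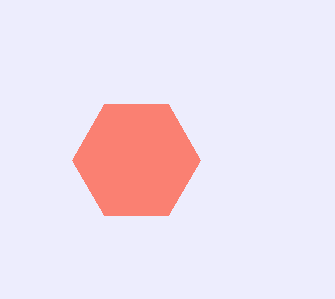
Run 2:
cx = 136; cy = 160; r = 64; fill = 'salmon'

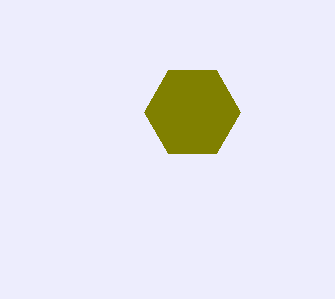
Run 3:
cx = 192, cy = 112, r = 48, fill = 'olive'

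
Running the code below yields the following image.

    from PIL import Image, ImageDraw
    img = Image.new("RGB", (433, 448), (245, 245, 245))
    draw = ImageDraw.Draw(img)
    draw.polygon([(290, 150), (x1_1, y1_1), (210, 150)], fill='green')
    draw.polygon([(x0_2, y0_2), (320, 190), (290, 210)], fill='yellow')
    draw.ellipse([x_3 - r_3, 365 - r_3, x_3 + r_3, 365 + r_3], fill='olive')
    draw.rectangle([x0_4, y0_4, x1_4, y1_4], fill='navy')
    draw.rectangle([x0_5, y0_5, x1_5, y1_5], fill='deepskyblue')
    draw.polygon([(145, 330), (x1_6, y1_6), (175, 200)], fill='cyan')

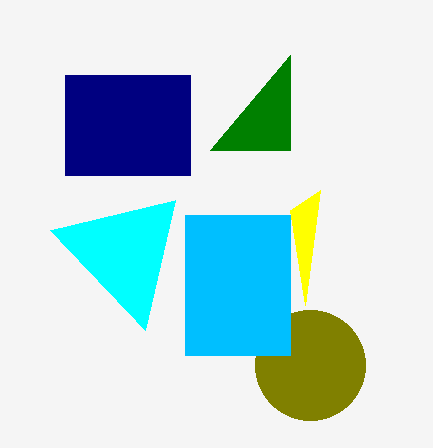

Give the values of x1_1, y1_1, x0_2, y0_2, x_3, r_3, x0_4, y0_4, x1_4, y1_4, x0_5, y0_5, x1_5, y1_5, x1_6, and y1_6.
x1_1 = 290; y1_1 = 55; x0_2 = 305; y0_2 = 305; x_3 = 310; r_3 = 55; x0_4 = 65; y0_4 = 75; x1_4 = 190; y1_4 = 175; x0_5 = 185; y0_5 = 215; x1_5 = 290; y1_5 = 355; x1_6 = 50; y1_6 = 230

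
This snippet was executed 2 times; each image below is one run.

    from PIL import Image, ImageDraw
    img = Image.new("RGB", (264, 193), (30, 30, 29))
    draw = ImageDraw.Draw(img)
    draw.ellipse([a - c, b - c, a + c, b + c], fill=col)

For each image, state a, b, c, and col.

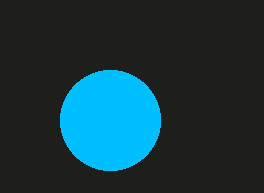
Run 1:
a = 110, b = 120, c = 50, col = 'deepskyblue'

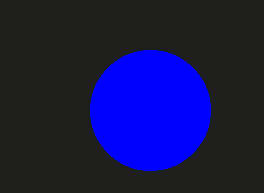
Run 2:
a = 150, b = 110, c = 60, col = 'blue'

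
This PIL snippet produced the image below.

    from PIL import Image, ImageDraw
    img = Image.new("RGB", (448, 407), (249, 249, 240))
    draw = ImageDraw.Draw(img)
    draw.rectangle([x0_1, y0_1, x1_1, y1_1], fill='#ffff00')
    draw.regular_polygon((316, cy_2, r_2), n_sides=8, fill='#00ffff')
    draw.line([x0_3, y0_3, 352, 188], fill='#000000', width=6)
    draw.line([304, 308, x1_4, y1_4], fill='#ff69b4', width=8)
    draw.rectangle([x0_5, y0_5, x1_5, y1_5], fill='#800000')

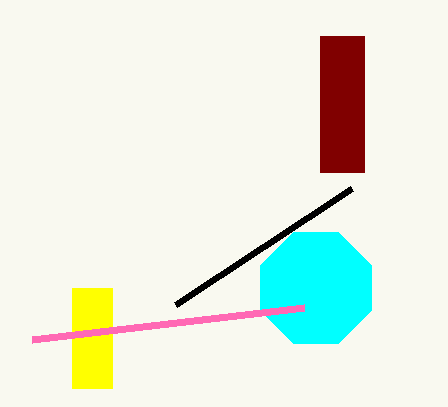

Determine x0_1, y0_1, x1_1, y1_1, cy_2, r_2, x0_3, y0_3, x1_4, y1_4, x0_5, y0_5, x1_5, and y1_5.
x0_1 = 72; y0_1 = 288; x1_1 = 112; y1_1 = 388; cy_2 = 288; r_2 = 60; x0_3 = 176; y0_3 = 304; x1_4 = 32; y1_4 = 340; x0_5 = 320; y0_5 = 36; x1_5 = 364; y1_5 = 172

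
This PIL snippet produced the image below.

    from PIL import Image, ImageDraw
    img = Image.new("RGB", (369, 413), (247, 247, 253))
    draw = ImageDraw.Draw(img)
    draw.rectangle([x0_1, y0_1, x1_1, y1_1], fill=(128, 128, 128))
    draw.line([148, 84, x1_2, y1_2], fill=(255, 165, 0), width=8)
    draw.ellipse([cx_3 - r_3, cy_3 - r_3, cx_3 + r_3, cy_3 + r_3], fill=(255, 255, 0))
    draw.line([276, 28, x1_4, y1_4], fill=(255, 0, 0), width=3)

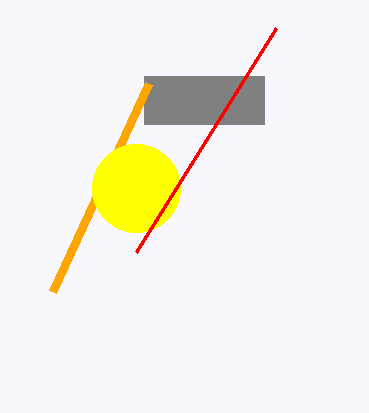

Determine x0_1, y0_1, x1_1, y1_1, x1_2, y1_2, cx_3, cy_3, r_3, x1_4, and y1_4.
x0_1 = 144, y0_1 = 76, x1_1 = 264, y1_1 = 124, x1_2 = 52, y1_2 = 292, cx_3 = 136, cy_3 = 188, r_3 = 44, x1_4 = 136, y1_4 = 252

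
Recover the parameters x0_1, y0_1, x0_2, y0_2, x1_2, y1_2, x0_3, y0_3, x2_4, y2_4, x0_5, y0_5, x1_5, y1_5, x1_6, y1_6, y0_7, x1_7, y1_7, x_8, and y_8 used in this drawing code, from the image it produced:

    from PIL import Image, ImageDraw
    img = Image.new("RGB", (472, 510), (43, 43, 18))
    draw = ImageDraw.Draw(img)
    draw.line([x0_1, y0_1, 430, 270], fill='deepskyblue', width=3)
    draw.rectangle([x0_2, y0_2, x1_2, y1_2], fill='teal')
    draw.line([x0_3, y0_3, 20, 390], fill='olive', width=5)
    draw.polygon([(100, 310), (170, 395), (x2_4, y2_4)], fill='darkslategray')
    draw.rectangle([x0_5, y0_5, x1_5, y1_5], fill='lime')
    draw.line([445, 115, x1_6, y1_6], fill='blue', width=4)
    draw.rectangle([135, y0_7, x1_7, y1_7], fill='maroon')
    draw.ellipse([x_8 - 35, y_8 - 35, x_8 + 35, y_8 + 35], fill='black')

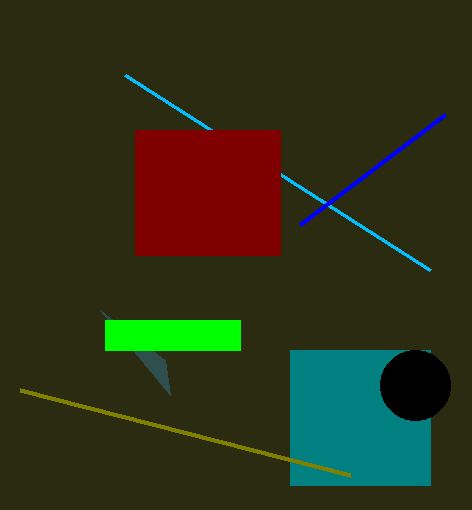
x0_1 = 125, y0_1 = 75, x0_2 = 290, y0_2 = 350, x1_2 = 430, y1_2 = 485, x0_3 = 350, y0_3 = 475, x2_4 = 165, y2_4 = 360, x0_5 = 105, y0_5 = 320, x1_5 = 240, y1_5 = 350, x1_6 = 300, y1_6 = 225, y0_7 = 130, x1_7 = 280, y1_7 = 255, x_8 = 415, y_8 = 385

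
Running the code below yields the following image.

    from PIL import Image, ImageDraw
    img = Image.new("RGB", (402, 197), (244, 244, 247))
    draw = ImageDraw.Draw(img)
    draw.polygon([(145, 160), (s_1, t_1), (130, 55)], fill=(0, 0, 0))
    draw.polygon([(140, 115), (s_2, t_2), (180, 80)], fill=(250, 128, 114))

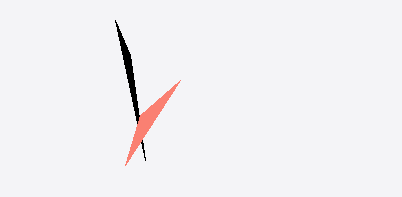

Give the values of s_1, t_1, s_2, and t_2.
s_1 = 115; t_1 = 20; s_2 = 125; t_2 = 165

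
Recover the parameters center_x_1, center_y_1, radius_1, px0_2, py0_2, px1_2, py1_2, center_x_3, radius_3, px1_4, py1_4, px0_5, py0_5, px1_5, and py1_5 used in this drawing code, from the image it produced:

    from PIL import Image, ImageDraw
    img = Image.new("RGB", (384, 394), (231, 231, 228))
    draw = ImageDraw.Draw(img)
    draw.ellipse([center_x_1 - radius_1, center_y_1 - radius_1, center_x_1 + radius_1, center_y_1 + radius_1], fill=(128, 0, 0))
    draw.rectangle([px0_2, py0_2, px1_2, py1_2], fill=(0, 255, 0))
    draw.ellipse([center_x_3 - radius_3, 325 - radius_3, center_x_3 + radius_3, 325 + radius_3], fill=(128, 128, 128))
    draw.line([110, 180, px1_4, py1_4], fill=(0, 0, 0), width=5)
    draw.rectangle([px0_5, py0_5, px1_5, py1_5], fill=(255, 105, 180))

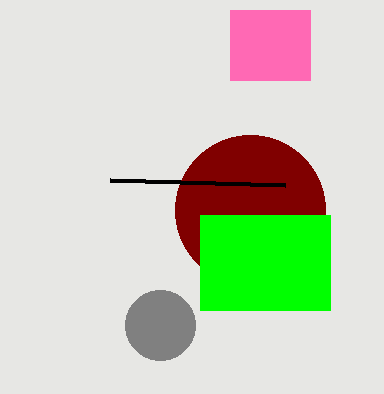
center_x_1 = 250, center_y_1 = 210, radius_1 = 75, px0_2 = 200, py0_2 = 215, px1_2 = 330, py1_2 = 310, center_x_3 = 160, radius_3 = 35, px1_4 = 285, py1_4 = 185, px0_5 = 230, py0_5 = 10, px1_5 = 310, py1_5 = 80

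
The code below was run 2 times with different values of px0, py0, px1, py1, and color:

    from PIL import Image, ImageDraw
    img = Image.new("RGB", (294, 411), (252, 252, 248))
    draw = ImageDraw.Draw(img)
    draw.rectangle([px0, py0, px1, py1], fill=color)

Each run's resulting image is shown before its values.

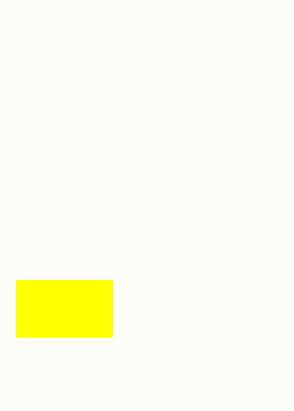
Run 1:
px0 = 16; py0 = 280; px1 = 112; py1 = 336; color = 'yellow'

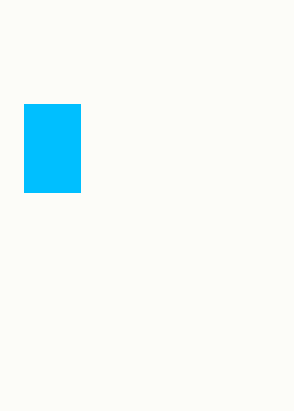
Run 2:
px0 = 24; py0 = 104; px1 = 80; py1 = 192; color = 'deepskyblue'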